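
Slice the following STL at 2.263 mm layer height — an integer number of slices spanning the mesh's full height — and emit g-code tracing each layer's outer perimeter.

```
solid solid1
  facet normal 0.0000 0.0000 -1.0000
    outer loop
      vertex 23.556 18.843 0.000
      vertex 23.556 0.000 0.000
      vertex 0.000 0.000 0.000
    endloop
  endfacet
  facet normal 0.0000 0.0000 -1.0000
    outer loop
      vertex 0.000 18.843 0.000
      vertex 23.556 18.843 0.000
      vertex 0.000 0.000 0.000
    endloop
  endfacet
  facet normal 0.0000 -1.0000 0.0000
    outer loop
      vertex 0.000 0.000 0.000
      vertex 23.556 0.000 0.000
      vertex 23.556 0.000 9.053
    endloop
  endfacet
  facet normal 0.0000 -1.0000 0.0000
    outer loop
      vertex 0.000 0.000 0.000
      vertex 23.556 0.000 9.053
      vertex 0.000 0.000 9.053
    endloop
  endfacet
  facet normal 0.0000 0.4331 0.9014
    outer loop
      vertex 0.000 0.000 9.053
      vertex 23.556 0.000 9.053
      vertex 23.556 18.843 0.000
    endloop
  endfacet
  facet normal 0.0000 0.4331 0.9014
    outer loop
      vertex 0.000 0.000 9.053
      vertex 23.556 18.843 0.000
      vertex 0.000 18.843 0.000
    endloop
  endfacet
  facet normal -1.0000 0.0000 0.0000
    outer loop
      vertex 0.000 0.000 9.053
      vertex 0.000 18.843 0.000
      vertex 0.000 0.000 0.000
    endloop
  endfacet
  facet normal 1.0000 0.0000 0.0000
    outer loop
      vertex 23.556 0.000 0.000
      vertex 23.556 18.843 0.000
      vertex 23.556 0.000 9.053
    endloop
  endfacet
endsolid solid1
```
; perimeter-only toolpath
G21 ; units = mm
G90 ; absolute positioning
G28 ; home
; layer 1
G0 Z2.263
G0 X0.000 Y0.000
G1 X23.556 Y0.000
G1 X23.556 Y14.132
G1 X0.000 Y14.132
G1 X0.000 Y0.000
; layer 2
G0 Z4.527
G0 X0.000 Y0.000
G1 X23.556 Y0.000
G1 X23.556 Y9.421
G1 X0.000 Y9.421
G1 X0.000 Y0.000
; layer 3
G0 Z6.790
G0 X0.000 Y0.000
G1 X23.556 Y0.000
G1 X23.556 Y4.711
G1 X0.000 Y4.711
G1 X0.000 Y0.000
M2 ; end

The solid is a wedge (ramp): 23.6 × 18.8 mm base, rising to 9.05 mm along the y=0 edge and sloping linearly to z=0 at y=18.8. Slicing at Δz = 2.263 mm — 4 equal slices spanning the solid's height, so layer i sits at z = i·h/4 — gives 3 non-empty perimeters. Each is a 4-segment closed polygon; G0 lifts to the layer z and rapids to the start vertex, then G1 traces the edges. The cross-section shrinks linearly with z (the slice at the apex is degenerate and omitted).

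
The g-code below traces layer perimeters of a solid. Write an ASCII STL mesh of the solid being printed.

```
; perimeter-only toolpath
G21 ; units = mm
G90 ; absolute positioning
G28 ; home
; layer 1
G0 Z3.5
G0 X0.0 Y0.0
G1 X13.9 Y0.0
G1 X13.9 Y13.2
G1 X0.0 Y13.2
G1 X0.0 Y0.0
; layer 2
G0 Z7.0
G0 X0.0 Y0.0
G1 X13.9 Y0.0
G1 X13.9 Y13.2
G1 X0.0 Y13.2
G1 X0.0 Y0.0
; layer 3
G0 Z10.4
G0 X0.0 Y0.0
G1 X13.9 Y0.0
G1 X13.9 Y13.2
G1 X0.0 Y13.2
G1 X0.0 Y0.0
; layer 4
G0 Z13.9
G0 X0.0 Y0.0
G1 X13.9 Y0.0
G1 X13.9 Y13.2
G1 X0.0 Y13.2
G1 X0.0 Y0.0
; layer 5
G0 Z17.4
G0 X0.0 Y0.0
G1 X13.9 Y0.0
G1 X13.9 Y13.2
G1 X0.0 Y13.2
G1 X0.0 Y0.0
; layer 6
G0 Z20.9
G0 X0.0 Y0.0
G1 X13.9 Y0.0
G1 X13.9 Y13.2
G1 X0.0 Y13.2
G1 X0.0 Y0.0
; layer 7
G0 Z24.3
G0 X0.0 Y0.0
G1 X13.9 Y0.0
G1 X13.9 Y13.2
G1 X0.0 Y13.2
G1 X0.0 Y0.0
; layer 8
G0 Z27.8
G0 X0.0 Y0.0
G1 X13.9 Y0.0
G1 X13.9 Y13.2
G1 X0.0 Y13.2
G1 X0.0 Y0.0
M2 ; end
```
solid part
  facet normal 0.0000 0.0000 -1.0000
    outer loop
      vertex 13.9 13.2 0.0
      vertex 13.9 0.0 0.0
      vertex 0.0 0.0 0.0
    endloop
  endfacet
  facet normal 0.0000 0.0000 -1.0000
    outer loop
      vertex 0.0 13.2 0.0
      vertex 13.9 13.2 0.0
      vertex 0.0 0.0 0.0
    endloop
  endfacet
  facet normal 0.0000 0.0000 1.0000
    outer loop
      vertex 0.0 0.0 27.8
      vertex 13.9 0.0 27.8
      vertex 13.9 13.2 27.8
    endloop
  endfacet
  facet normal 0.0000 0.0000 1.0000
    outer loop
      vertex 0.0 0.0 27.8
      vertex 13.9 13.2 27.8
      vertex 0.0 13.2 27.8
    endloop
  endfacet
  facet normal 0.0000 -1.0000 0.0000
    outer loop
      vertex 0.0 0.0 0.0
      vertex 13.9 0.0 0.0
      vertex 13.9 0.0 27.8
    endloop
  endfacet
  facet normal 0.0000 -1.0000 0.0000
    outer loop
      vertex 0.0 0.0 0.0
      vertex 13.9 0.0 27.8
      vertex 0.0 0.0 27.8
    endloop
  endfacet
  facet normal 0.0000 1.0000 0.0000
    outer loop
      vertex 13.9 13.2 27.8
      vertex 13.9 13.2 0.0
      vertex 0.0 13.2 0.0
    endloop
  endfacet
  facet normal 0.0000 1.0000 0.0000
    outer loop
      vertex 0.0 13.2 27.8
      vertex 13.9 13.2 27.8
      vertex 0.0 13.2 0.0
    endloop
  endfacet
  facet normal -1.0000 0.0000 0.0000
    outer loop
      vertex 0.0 13.2 27.8
      vertex 0.0 13.2 0.0
      vertex 0.0 0.0 0.0
    endloop
  endfacet
  facet normal -1.0000 0.0000 0.0000
    outer loop
      vertex 0.0 0.0 27.8
      vertex 0.0 13.2 27.8
      vertex 0.0 0.0 0.0
    endloop
  endfacet
  facet normal 1.0000 0.0000 0.0000
    outer loop
      vertex 13.9 0.0 0.0
      vertex 13.9 13.2 0.0
      vertex 13.9 13.2 27.8
    endloop
  endfacet
  facet normal 1.0000 0.0000 0.0000
    outer loop
      vertex 13.9 0.0 0.0
      vertex 13.9 13.2 27.8
      vertex 13.9 0.0 27.8
    endloop
  endfacet
endsolid part

The G0 Z moves step by Δz≈3.5 mm. Every layer's G1 loop is the same polygon, so the solid is a straight extrusion of it from z=0 to z≈27.8. Closing with flat bottom and top caps and triangulating gives 12 facets — a rectangular box, roughly 13.9 × 13.2 mm footprint and 27.8 mm tall.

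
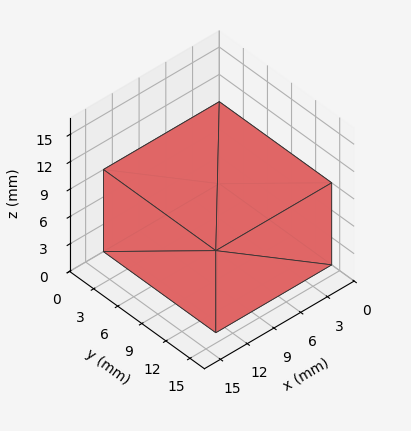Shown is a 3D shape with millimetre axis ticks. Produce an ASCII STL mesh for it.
Reading the render: the shape is a rectangular box, roughly 13 × 14 mm footprint and 9 mm tall (dimensions read to the nearest mm from the axis ticks). For the STL, each face is triangulated and given an outward normal.

solid part
  facet normal 0.0000 0.0000 -1.0000
    outer loop
      vertex 13.000 14.000 0.000
      vertex 13.000 0.000 0.000
      vertex 0.000 0.000 0.000
    endloop
  endfacet
  facet normal 0.0000 0.0000 -1.0000
    outer loop
      vertex 0.000 14.000 0.000
      vertex 13.000 14.000 0.000
      vertex 0.000 0.000 0.000
    endloop
  endfacet
  facet normal 0.0000 0.0000 1.0000
    outer loop
      vertex 0.000 0.000 9.000
      vertex 13.000 0.000 9.000
      vertex 13.000 14.000 9.000
    endloop
  endfacet
  facet normal 0.0000 0.0000 1.0000
    outer loop
      vertex 0.000 0.000 9.000
      vertex 13.000 14.000 9.000
      vertex 0.000 14.000 9.000
    endloop
  endfacet
  facet normal 0.0000 -1.0000 0.0000
    outer loop
      vertex 0.000 0.000 0.000
      vertex 13.000 0.000 0.000
      vertex 13.000 0.000 9.000
    endloop
  endfacet
  facet normal 0.0000 -1.0000 0.0000
    outer loop
      vertex 0.000 0.000 0.000
      vertex 13.000 0.000 9.000
      vertex 0.000 0.000 9.000
    endloop
  endfacet
  facet normal 0.0000 1.0000 0.0000
    outer loop
      vertex 13.000 14.000 9.000
      vertex 13.000 14.000 0.000
      vertex 0.000 14.000 0.000
    endloop
  endfacet
  facet normal 0.0000 1.0000 0.0000
    outer loop
      vertex 0.000 14.000 9.000
      vertex 13.000 14.000 9.000
      vertex 0.000 14.000 0.000
    endloop
  endfacet
  facet normal -1.0000 0.0000 0.0000
    outer loop
      vertex 0.000 14.000 9.000
      vertex 0.000 14.000 0.000
      vertex 0.000 0.000 0.000
    endloop
  endfacet
  facet normal -1.0000 0.0000 0.0000
    outer loop
      vertex 0.000 0.000 9.000
      vertex 0.000 14.000 9.000
      vertex 0.000 0.000 0.000
    endloop
  endfacet
  facet normal 1.0000 0.0000 0.0000
    outer loop
      vertex 13.000 0.000 0.000
      vertex 13.000 14.000 0.000
      vertex 13.000 14.000 9.000
    endloop
  endfacet
  facet normal 1.0000 0.0000 0.0000
    outer loop
      vertex 13.000 0.000 0.000
      vertex 13.000 14.000 9.000
      vertex 13.000 0.000 9.000
    endloop
  endfacet
endsolid part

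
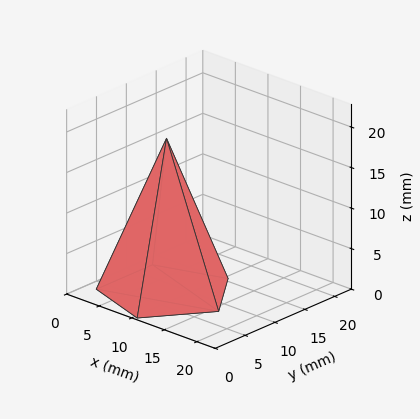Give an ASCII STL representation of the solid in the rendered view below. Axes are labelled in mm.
Reading the render: the shape is a regular 5-sided pyramid, base circumscribed radius ≈ 8 mm, apex at z ≈ 19 mm (dimensions read to the nearest mm from the axis ticks). For the STL, each face is triangulated and given an outward normal.

solid part
  facet normal 0.0000 0.0000 -1.0000
    outer loop
      vertex 1.528 12.702 0.000
      vertex 10.472 15.608 0.000
      vertex 16.000 8.000 0.000
    endloop
  endfacet
  facet normal 0.0000 0.0000 -1.0000
    outer loop
      vertex 1.528 3.298 0.000
      vertex 1.528 12.702 0.000
      vertex 16.000 8.000 0.000
    endloop
  endfacet
  facet normal 0.0000 0.0000 -1.0000
    outer loop
      vertex 10.472 0.392 0.000
      vertex 1.528 3.298 0.000
      vertex 16.000 8.000 0.000
    endloop
  endfacet
  facet normal 0.7658 0.5564 0.3224
    outer loop
      vertex 16.000 8.000 0.000
      vertex 10.472 15.608 0.000
      vertex 8.000 8.000 19.000
    endloop
  endfacet
  facet normal -0.2925 0.9003 0.3224
    outer loop
      vertex 10.472 15.608 0.000
      vertex 1.528 12.702 0.000
      vertex 8.000 8.000 19.000
    endloop
  endfacet
  facet normal -0.9466 0.0000 0.3224
    outer loop
      vertex 1.528 12.702 0.000
      vertex 1.528 3.298 0.000
      vertex 8.000 8.000 19.000
    endloop
  endfacet
  facet normal -0.2925 -0.9003 0.3224
    outer loop
      vertex 1.528 3.298 0.000
      vertex 10.472 0.392 0.000
      vertex 8.000 8.000 19.000
    endloop
  endfacet
  facet normal 0.7658 -0.5564 0.3224
    outer loop
      vertex 10.472 0.392 0.000
      vertex 16.000 8.000 0.000
      vertex 8.000 8.000 19.000
    endloop
  endfacet
endsolid part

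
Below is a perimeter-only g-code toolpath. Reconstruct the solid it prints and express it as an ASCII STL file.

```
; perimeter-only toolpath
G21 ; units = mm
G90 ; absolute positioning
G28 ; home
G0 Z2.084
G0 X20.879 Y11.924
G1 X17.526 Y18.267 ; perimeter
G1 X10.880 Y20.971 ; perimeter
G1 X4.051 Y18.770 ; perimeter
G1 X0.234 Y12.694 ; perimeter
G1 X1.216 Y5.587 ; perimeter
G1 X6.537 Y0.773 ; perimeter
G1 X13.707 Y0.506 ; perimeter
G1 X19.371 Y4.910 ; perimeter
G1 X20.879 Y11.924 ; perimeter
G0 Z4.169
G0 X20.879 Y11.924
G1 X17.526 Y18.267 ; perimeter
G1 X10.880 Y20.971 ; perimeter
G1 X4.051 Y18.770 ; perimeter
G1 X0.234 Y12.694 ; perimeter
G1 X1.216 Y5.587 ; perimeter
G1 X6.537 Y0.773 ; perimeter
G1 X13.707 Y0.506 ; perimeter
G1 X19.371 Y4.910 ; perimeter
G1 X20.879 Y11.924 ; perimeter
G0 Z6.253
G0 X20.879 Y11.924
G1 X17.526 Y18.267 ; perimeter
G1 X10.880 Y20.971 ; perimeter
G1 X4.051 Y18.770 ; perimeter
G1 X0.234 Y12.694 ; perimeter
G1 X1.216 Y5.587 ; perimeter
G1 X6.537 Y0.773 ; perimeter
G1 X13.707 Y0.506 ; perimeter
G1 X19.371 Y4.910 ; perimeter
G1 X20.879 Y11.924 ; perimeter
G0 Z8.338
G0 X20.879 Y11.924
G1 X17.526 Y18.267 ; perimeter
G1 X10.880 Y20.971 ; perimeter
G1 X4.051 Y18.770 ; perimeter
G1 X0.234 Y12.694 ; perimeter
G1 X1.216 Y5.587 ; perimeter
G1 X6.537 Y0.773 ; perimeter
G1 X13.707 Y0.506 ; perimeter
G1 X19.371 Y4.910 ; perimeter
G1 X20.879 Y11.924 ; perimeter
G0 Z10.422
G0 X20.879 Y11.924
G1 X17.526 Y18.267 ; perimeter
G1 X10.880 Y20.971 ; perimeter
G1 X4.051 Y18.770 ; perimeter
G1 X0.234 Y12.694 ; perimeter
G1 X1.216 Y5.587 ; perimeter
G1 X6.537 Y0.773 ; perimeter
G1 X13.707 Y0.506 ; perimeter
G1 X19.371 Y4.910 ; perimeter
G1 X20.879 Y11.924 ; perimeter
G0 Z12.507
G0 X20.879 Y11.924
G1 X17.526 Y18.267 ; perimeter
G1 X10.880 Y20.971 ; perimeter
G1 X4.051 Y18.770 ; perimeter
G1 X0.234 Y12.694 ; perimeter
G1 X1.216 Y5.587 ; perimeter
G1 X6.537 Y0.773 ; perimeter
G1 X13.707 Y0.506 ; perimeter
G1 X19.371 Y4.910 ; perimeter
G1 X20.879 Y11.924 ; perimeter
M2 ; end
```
solid part
  facet normal 0.0000 0.0000 -1.0000
    outer loop
      vertex 10.880 20.971 0.000
      vertex 17.526 18.267 0.000
      vertex 20.879 11.924 0.000
    endloop
  endfacet
  facet normal 0.0000 0.0000 -1.0000
    outer loop
      vertex 4.051 18.770 0.000
      vertex 10.880 20.971 0.000
      vertex 20.879 11.924 0.000
    endloop
  endfacet
  facet normal 0.0000 0.0000 -1.0000
    outer loop
      vertex 0.234 12.694 0.000
      vertex 4.051 18.770 0.000
      vertex 20.879 11.924 0.000
    endloop
  endfacet
  facet normal 0.0000 0.0000 -1.0000
    outer loop
      vertex 1.216 5.587 0.000
      vertex 0.234 12.694 0.000
      vertex 20.879 11.924 0.000
    endloop
  endfacet
  facet normal 0.0000 0.0000 -1.0000
    outer loop
      vertex 6.537 0.773 0.000
      vertex 1.216 5.587 0.000
      vertex 20.879 11.924 0.000
    endloop
  endfacet
  facet normal 0.0000 0.0000 -1.0000
    outer loop
      vertex 13.707 0.506 0.000
      vertex 6.537 0.773 0.000
      vertex 20.879 11.924 0.000
    endloop
  endfacet
  facet normal 0.0000 0.0000 -1.0000
    outer loop
      vertex 19.371 4.910 0.000
      vertex 13.707 0.506 0.000
      vertex 20.879 11.924 0.000
    endloop
  endfacet
  facet normal 0.0000 0.0000 1.0000
    outer loop
      vertex 20.879 11.924 12.507
      vertex 17.526 18.267 12.507
      vertex 10.880 20.971 12.507
    endloop
  endfacet
  facet normal 0.0000 0.0000 1.0000
    outer loop
      vertex 20.879 11.924 12.507
      vertex 10.880 20.971 12.507
      vertex 4.051 18.770 12.507
    endloop
  endfacet
  facet normal 0.0000 0.0000 1.0000
    outer loop
      vertex 20.879 11.924 12.507
      vertex 4.051 18.770 12.507
      vertex 0.234 12.694 12.507
    endloop
  endfacet
  facet normal 0.0000 0.0000 1.0000
    outer loop
      vertex 20.879 11.924 12.507
      vertex 0.234 12.694 12.507
      vertex 1.216 5.587 12.507
    endloop
  endfacet
  facet normal 0.0000 0.0000 1.0000
    outer loop
      vertex 20.879 11.924 12.507
      vertex 1.216 5.587 12.507
      vertex 6.537 0.773 12.507
    endloop
  endfacet
  facet normal 0.0000 0.0000 1.0000
    outer loop
      vertex 20.879 11.924 12.507
      vertex 6.537 0.773 12.507
      vertex 13.707 0.506 12.507
    endloop
  endfacet
  facet normal 0.0000 0.0000 1.0000
    outer loop
      vertex 20.879 11.924 12.507
      vertex 13.707 0.506 12.507
      vertex 19.371 4.910 12.507
    endloop
  endfacet
  facet normal 0.8841 0.4673 0.0000
    outer loop
      vertex 20.879 11.924 0.000
      vertex 17.526 18.267 0.000
      vertex 17.526 18.267 12.507
    endloop
  endfacet
  facet normal 0.8841 0.4673 0.0000
    outer loop
      vertex 20.879 11.924 0.000
      vertex 17.526 18.267 12.507
      vertex 20.879 11.924 12.507
    endloop
  endfacet
  facet normal 0.3769 0.9263 0.0000
    outer loop
      vertex 17.526 18.267 0.000
      vertex 10.880 20.971 0.000
      vertex 10.880 20.971 12.507
    endloop
  endfacet
  facet normal 0.3769 0.9263 0.0000
    outer loop
      vertex 17.526 18.267 0.000
      vertex 10.880 20.971 12.507
      vertex 17.526 18.267 12.507
    endloop
  endfacet
  facet normal -0.3068 0.9518 0.0000
    outer loop
      vertex 10.880 20.971 0.000
      vertex 4.051 18.770 0.000
      vertex 4.051 18.770 12.507
    endloop
  endfacet
  facet normal -0.3068 0.9518 0.0000
    outer loop
      vertex 10.880 20.971 0.000
      vertex 4.051 18.770 12.507
      vertex 10.880 20.971 12.507
    endloop
  endfacet
  facet normal -0.8468 0.5320 0.0000
    outer loop
      vertex 4.051 18.770 0.000
      vertex 0.234 12.694 0.000
      vertex 0.234 12.694 12.507
    endloop
  endfacet
  facet normal -0.8468 0.5320 0.0000
    outer loop
      vertex 4.051 18.770 0.000
      vertex 0.234 12.694 12.507
      vertex 4.051 18.770 12.507
    endloop
  endfacet
  facet normal -0.9906 -0.1369 0.0000
    outer loop
      vertex 0.234 12.694 0.000
      vertex 1.216 5.587 0.000
      vertex 1.216 5.587 12.507
    endloop
  endfacet
  facet normal -0.9906 -0.1369 0.0000
    outer loop
      vertex 0.234 12.694 0.000
      vertex 1.216 5.587 12.507
      vertex 0.234 12.694 12.507
    endloop
  endfacet
  facet normal -0.6709 -0.7416 0.0000
    outer loop
      vertex 1.216 5.587 0.000
      vertex 6.537 0.773 0.000
      vertex 6.537 0.773 12.507
    endloop
  endfacet
  facet normal -0.6709 -0.7416 0.0000
    outer loop
      vertex 1.216 5.587 0.000
      vertex 6.537 0.773 12.507
      vertex 1.216 5.587 12.507
    endloop
  endfacet
  facet normal -0.0372 -0.9993 0.0000
    outer loop
      vertex 6.537 0.773 0.000
      vertex 13.707 0.506 0.000
      vertex 13.707 0.506 12.507
    endloop
  endfacet
  facet normal -0.0372 -0.9993 0.0000
    outer loop
      vertex 6.537 0.773 0.000
      vertex 13.707 0.506 12.507
      vertex 6.537 0.773 12.507
    endloop
  endfacet
  facet normal 0.6138 -0.7894 0.0000
    outer loop
      vertex 13.707 0.506 0.000
      vertex 19.371 4.910 0.000
      vertex 19.371 4.910 12.507
    endloop
  endfacet
  facet normal 0.6138 -0.7894 0.0000
    outer loop
      vertex 13.707 0.506 0.000
      vertex 19.371 4.910 12.507
      vertex 13.707 0.506 12.507
    endloop
  endfacet
  facet normal 0.9777 -0.2102 0.0000
    outer loop
      vertex 19.371 4.910 0.000
      vertex 20.879 11.924 0.000
      vertex 20.879 11.924 12.507
    endloop
  endfacet
  facet normal 0.9777 -0.2102 0.0000
    outer loop
      vertex 19.371 4.910 0.000
      vertex 20.879 11.924 12.507
      vertex 19.371 4.910 12.507
    endloop
  endfacet
endsolid part

The G0 Z moves step by Δz≈2.084 mm. Every layer's G1 loop is the same polygon, so the solid is a straight extrusion of it from z=0 to z≈12.5. Closing with flat bottom and top caps and triangulating gives 32 facets — a regular 9-sided prism (a cylinder approximated with 9 flat sides), circumscribed radius ≈ 10.5 mm, height ≈ 12.5 mm.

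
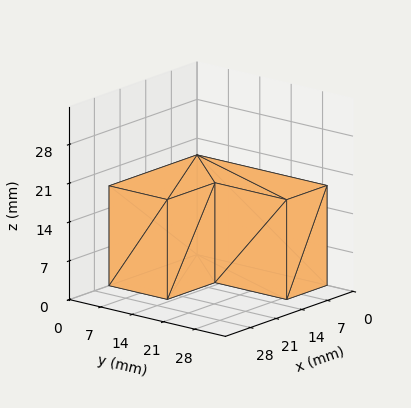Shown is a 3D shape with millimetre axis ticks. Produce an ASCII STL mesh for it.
Reading the render: the shape is an L-shaped prism: outer 24 × 29 mm, arm thicknesses ≈ 13 mm (horizontal) and 11 mm (vertical), extruded 18 mm in z (dimensions read to the nearest mm from the axis ticks). For the STL, each face is triangulated and given an outward normal.

solid part
  facet normal 0.0000 0.0000 -1.0000
    outer loop
      vertex 24.0 13.0 0.0
      vertex 24.0 0.0 0.0
      vertex 0.0 0.0 0.0
    endloop
  endfacet
  facet normal 0.0000 0.0000 -1.0000
    outer loop
      vertex 11.0 13.0 0.0
      vertex 24.0 13.0 0.0
      vertex 0.0 0.0 0.0
    endloop
  endfacet
  facet normal 0.0000 0.0000 -1.0000
    outer loop
      vertex 11.0 29.0 0.0
      vertex 11.0 13.0 0.0
      vertex 0.0 0.0 0.0
    endloop
  endfacet
  facet normal 0.0000 0.0000 -1.0000
    outer loop
      vertex 0.0 29.0 0.0
      vertex 11.0 29.0 0.0
      vertex 0.0 0.0 0.0
    endloop
  endfacet
  facet normal 0.0000 0.0000 1.0000
    outer loop
      vertex 0.0 0.0 18.0
      vertex 24.0 0.0 18.0
      vertex 24.0 13.0 18.0
    endloop
  endfacet
  facet normal 0.0000 0.0000 1.0000
    outer loop
      vertex 0.0 0.0 18.0
      vertex 24.0 13.0 18.0
      vertex 11.0 13.0 18.0
    endloop
  endfacet
  facet normal 0.0000 0.0000 1.0000
    outer loop
      vertex 0.0 0.0 18.0
      vertex 11.0 13.0 18.0
      vertex 11.0 29.0 18.0
    endloop
  endfacet
  facet normal 0.0000 0.0000 1.0000
    outer loop
      vertex 0.0 0.0 18.0
      vertex 11.0 29.0 18.0
      vertex 0.0 29.0 18.0
    endloop
  endfacet
  facet normal 0.0000 -1.0000 0.0000
    outer loop
      vertex 0.0 0.0 0.0
      vertex 24.0 0.0 0.0
      vertex 24.0 0.0 18.0
    endloop
  endfacet
  facet normal 0.0000 -1.0000 0.0000
    outer loop
      vertex 0.0 0.0 0.0
      vertex 24.0 0.0 18.0
      vertex 0.0 0.0 18.0
    endloop
  endfacet
  facet normal 1.0000 0.0000 0.0000
    outer loop
      vertex 24.0 0.0 0.0
      vertex 24.0 13.0 0.0
      vertex 24.0 13.0 18.0
    endloop
  endfacet
  facet normal 1.0000 0.0000 0.0000
    outer loop
      vertex 24.0 0.0 0.0
      vertex 24.0 13.0 18.0
      vertex 24.0 0.0 18.0
    endloop
  endfacet
  facet normal 0.0000 1.0000 0.0000
    outer loop
      vertex 24.0 13.0 0.0
      vertex 11.0 13.0 0.0
      vertex 11.0 13.0 18.0
    endloop
  endfacet
  facet normal 0.0000 1.0000 0.0000
    outer loop
      vertex 24.0 13.0 0.0
      vertex 11.0 13.0 18.0
      vertex 24.0 13.0 18.0
    endloop
  endfacet
  facet normal 1.0000 0.0000 0.0000
    outer loop
      vertex 11.0 13.0 0.0
      vertex 11.0 29.0 0.0
      vertex 11.0 29.0 18.0
    endloop
  endfacet
  facet normal 1.0000 0.0000 0.0000
    outer loop
      vertex 11.0 13.0 0.0
      vertex 11.0 29.0 18.0
      vertex 11.0 13.0 18.0
    endloop
  endfacet
  facet normal 0.0000 1.0000 0.0000
    outer loop
      vertex 11.0 29.0 0.0
      vertex 0.0 29.0 0.0
      vertex 0.0 29.0 18.0
    endloop
  endfacet
  facet normal 0.0000 1.0000 0.0000
    outer loop
      vertex 11.0 29.0 0.0
      vertex 0.0 29.0 18.0
      vertex 11.0 29.0 18.0
    endloop
  endfacet
  facet normal -1.0000 0.0000 0.0000
    outer loop
      vertex 0.0 29.0 0.0
      vertex 0.0 0.0 0.0
      vertex 0.0 0.0 18.0
    endloop
  endfacet
  facet normal -1.0000 0.0000 0.0000
    outer loop
      vertex 0.0 29.0 0.0
      vertex 0.0 0.0 18.0
      vertex 0.0 29.0 18.0
    endloop
  endfacet
endsolid part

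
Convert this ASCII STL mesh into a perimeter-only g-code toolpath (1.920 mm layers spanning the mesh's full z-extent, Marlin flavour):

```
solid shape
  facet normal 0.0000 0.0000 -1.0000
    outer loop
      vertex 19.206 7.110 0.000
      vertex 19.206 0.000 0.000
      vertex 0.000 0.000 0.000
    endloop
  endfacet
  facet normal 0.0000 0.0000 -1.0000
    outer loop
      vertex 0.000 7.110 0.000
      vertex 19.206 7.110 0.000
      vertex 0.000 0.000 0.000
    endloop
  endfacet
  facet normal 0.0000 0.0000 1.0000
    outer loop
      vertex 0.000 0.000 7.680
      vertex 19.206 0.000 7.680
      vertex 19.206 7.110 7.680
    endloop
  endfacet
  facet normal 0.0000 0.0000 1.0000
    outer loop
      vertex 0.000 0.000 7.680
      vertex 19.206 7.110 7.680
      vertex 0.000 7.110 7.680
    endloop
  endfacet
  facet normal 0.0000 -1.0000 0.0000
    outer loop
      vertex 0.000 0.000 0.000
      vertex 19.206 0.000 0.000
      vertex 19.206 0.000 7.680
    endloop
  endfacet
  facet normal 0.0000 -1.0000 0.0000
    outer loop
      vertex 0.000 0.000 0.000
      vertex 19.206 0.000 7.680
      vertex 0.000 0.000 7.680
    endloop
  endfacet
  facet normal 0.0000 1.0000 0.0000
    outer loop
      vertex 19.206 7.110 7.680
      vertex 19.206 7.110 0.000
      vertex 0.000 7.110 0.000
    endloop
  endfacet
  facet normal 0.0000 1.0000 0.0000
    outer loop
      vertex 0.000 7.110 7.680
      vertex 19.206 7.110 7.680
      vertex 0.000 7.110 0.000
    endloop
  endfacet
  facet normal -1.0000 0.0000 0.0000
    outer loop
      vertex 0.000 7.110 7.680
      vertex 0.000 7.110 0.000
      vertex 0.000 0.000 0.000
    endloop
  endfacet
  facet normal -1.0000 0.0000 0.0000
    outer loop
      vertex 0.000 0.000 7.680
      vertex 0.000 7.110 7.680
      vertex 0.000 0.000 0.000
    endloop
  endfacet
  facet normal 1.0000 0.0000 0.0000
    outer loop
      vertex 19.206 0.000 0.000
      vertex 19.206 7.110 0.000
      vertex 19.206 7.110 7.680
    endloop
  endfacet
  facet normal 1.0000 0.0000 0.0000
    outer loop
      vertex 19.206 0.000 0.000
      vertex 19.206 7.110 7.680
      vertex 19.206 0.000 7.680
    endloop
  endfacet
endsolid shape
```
; perimeter-only toolpath
G21 ; units = mm
G90 ; absolute positioning
G28 ; home
; layer 1
G0 Z1.920
G0 X0.000 Y0.000
G1 X19.206 Y0.000
G1 X19.206 Y7.110
G1 X0.000 Y7.110
G1 X0.000 Y0.000
; layer 2
G0 Z3.840
G0 X0.000 Y0.000
G1 X19.206 Y0.000
G1 X19.206 Y7.110
G1 X0.000 Y7.110
G1 X0.000 Y0.000
; layer 3
G0 Z5.760
G0 X0.000 Y0.000
G1 X19.206 Y0.000
G1 X19.206 Y7.110
G1 X0.000 Y7.110
G1 X0.000 Y0.000
; layer 4
G0 Z7.680
G0 X0.000 Y0.000
G1 X19.206 Y0.000
G1 X19.206 Y7.110
G1 X0.000 Y7.110
G1 X0.000 Y0.000
M2 ; end

The solid is a rectangular box, roughly 19.2 × 7.11 mm footprint and 7.68 mm tall. Slicing at Δz = 1.920 mm — 4 equal slices spanning the solid's height, so layer i sits at z = i·h/4 — gives 4 non-empty perimeters. Each is a 4-segment closed polygon; G0 lifts to the layer z and rapids to the start vertex, then G1 traces the edges.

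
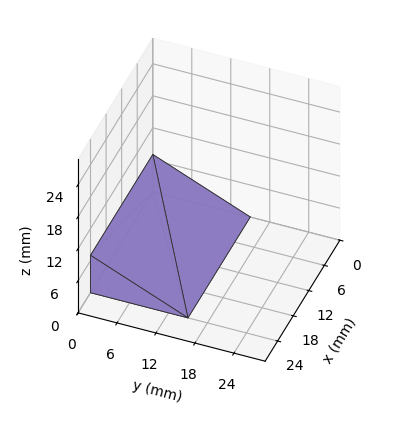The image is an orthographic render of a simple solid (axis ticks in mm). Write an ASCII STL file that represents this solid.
Reading the render: the shape is a wedge (ramp): 24 × 15 mm base, rising to 7 mm along the y=0 edge and sloping linearly to z=0 at y=15 (dimensions read to the nearest mm from the axis ticks). For the STL, each face is triangulated and given an outward normal.

solid part
  facet normal 0.0000 0.0000 -1.0000
    outer loop
      vertex 24.00 15.00 0.00
      vertex 24.00 0.00 0.00
      vertex 0.00 0.00 0.00
    endloop
  endfacet
  facet normal 0.0000 0.0000 -1.0000
    outer loop
      vertex 0.00 15.00 0.00
      vertex 24.00 15.00 0.00
      vertex 0.00 0.00 0.00
    endloop
  endfacet
  facet normal 0.0000 -1.0000 0.0000
    outer loop
      vertex 0.00 0.00 0.00
      vertex 24.00 0.00 0.00
      vertex 24.00 0.00 7.00
    endloop
  endfacet
  facet normal 0.0000 -1.0000 0.0000
    outer loop
      vertex 0.00 0.00 0.00
      vertex 24.00 0.00 7.00
      vertex 0.00 0.00 7.00
    endloop
  endfacet
  facet normal 0.0000 0.4229 0.9062
    outer loop
      vertex 0.00 0.00 7.00
      vertex 24.00 0.00 7.00
      vertex 24.00 15.00 0.00
    endloop
  endfacet
  facet normal 0.0000 0.4229 0.9062
    outer loop
      vertex 0.00 0.00 7.00
      vertex 24.00 15.00 0.00
      vertex 0.00 15.00 0.00
    endloop
  endfacet
  facet normal -1.0000 0.0000 0.0000
    outer loop
      vertex 0.00 0.00 7.00
      vertex 0.00 15.00 0.00
      vertex 0.00 0.00 0.00
    endloop
  endfacet
  facet normal 1.0000 0.0000 0.0000
    outer loop
      vertex 24.00 0.00 0.00
      vertex 24.00 15.00 0.00
      vertex 24.00 0.00 7.00
    endloop
  endfacet
endsolid part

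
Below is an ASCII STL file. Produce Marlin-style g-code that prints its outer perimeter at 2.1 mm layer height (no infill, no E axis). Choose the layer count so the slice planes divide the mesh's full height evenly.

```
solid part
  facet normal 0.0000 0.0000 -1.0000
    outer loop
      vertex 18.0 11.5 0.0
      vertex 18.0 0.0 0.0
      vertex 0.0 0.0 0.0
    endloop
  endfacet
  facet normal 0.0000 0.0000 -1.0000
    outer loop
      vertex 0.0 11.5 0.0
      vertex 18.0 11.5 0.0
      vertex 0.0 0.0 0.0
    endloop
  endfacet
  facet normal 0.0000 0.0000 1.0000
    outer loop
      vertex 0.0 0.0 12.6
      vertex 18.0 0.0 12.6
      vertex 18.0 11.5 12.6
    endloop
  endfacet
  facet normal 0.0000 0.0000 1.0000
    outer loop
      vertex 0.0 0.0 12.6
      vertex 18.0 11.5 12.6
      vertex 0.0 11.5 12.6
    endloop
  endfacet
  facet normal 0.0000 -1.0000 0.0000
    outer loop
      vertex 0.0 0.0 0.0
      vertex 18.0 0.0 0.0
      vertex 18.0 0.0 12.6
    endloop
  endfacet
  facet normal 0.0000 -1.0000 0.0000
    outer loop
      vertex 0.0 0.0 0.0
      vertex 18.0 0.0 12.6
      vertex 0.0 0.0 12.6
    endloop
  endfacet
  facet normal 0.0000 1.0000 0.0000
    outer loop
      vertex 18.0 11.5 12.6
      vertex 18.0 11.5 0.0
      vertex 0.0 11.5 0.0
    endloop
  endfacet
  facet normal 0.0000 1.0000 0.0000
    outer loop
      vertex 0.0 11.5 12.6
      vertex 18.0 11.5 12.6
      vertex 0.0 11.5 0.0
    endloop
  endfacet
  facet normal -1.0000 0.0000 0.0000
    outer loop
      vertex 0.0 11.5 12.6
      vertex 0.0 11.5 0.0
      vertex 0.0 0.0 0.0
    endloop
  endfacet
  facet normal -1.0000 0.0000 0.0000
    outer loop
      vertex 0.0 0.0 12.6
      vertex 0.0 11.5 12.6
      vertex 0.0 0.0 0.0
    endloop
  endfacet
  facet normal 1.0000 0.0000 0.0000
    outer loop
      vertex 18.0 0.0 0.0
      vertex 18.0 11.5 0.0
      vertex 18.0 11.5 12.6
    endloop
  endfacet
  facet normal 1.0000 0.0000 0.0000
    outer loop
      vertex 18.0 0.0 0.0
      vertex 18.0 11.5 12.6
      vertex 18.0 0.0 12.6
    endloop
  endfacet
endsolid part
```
; perimeter-only toolpath
G21 ; units = mm
G90 ; absolute positioning
G28 ; home
; layer 1
G0 Z2.1
G0 X0.0 Y0.0
G1 X18.0 Y0.0
G1 X18.0 Y11.5
G1 X0.0 Y11.5
G1 X0.0 Y0.0
; layer 2
G0 Z4.2
G0 X0.0 Y0.0
G1 X18.0 Y0.0
G1 X18.0 Y11.5
G1 X0.0 Y11.5
G1 X0.0 Y0.0
; layer 3
G0 Z6.3
G0 X0.0 Y0.0
G1 X18.0 Y0.0
G1 X18.0 Y11.5
G1 X0.0 Y11.5
G1 X0.0 Y0.0
; layer 4
G0 Z8.4
G0 X0.0 Y0.0
G1 X18.0 Y0.0
G1 X18.0 Y11.5
G1 X0.0 Y11.5
G1 X0.0 Y0.0
; layer 5
G0 Z10.5
G0 X0.0 Y0.0
G1 X18.0 Y0.0
G1 X18.0 Y11.5
G1 X0.0 Y11.5
G1 X0.0 Y0.0
; layer 6
G0 Z12.6
G0 X0.0 Y0.0
G1 X18.0 Y0.0
G1 X18.0 Y11.5
G1 X0.0 Y11.5
G1 X0.0 Y0.0
M2 ; end

The solid is a rectangular box, roughly 18 × 11.5 mm footprint and 12.6 mm tall. Slicing at Δz = 2.1 mm — 6 equal slices spanning the solid's height, so layer i sits at z = i·h/6 — gives 6 non-empty perimeters. Each is a 4-segment closed polygon; G0 lifts to the layer z and rapids to the start vertex, then G1 traces the edges.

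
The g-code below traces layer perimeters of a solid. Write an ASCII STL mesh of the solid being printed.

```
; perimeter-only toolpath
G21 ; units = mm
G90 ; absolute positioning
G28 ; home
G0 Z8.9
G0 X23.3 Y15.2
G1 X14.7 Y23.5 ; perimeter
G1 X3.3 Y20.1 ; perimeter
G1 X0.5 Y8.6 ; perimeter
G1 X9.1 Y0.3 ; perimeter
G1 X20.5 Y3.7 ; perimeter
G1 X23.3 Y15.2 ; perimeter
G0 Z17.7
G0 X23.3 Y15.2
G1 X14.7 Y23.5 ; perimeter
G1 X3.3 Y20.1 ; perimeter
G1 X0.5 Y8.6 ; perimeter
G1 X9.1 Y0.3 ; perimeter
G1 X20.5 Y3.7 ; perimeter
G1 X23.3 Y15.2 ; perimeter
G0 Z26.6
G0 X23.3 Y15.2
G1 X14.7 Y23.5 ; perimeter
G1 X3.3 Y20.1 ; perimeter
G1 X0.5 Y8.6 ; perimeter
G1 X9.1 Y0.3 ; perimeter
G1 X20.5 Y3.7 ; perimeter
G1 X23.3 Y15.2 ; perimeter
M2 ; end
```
solid part
  facet normal 0.0000 0.0000 -1.0000
    outer loop
      vertex 3.3 20.1 0.0
      vertex 14.7 23.5 0.0
      vertex 23.3 15.2 0.0
    endloop
  endfacet
  facet normal 0.0000 0.0000 -1.0000
    outer loop
      vertex 0.5 8.6 0.0
      vertex 3.3 20.1 0.0
      vertex 23.3 15.2 0.0
    endloop
  endfacet
  facet normal 0.0000 0.0000 -1.0000
    outer loop
      vertex 9.1 0.3 0.0
      vertex 0.5 8.6 0.0
      vertex 23.3 15.2 0.0
    endloop
  endfacet
  facet normal 0.0000 0.0000 -1.0000
    outer loop
      vertex 20.5 3.7 0.0
      vertex 9.1 0.3 0.0
      vertex 23.3 15.2 0.0
    endloop
  endfacet
  facet normal 0.0000 0.0000 1.0000
    outer loop
      vertex 23.3 15.2 26.6
      vertex 14.7 23.5 26.6
      vertex 3.3 20.1 26.6
    endloop
  endfacet
  facet normal 0.0000 0.0000 1.0000
    outer loop
      vertex 23.3 15.2 26.6
      vertex 3.3 20.1 26.6
      vertex 0.5 8.6 26.6
    endloop
  endfacet
  facet normal 0.0000 0.0000 1.0000
    outer loop
      vertex 23.3 15.2 26.6
      vertex 0.5 8.6 26.6
      vertex 9.1 0.3 26.6
    endloop
  endfacet
  facet normal 0.0000 0.0000 1.0000
    outer loop
      vertex 23.3 15.2 26.6
      vertex 9.1 0.3 26.6
      vertex 20.5 3.7 26.6
    endloop
  endfacet
  facet normal 0.6944 0.7195 0.0000
    outer loop
      vertex 23.3 15.2 0.0
      vertex 14.7 23.5 0.0
      vertex 14.7 23.5 26.6
    endloop
  endfacet
  facet normal 0.6944 0.7195 0.0000
    outer loop
      vertex 23.3 15.2 0.0
      vertex 14.7 23.5 26.6
      vertex 23.3 15.2 26.6
    endloop
  endfacet
  facet normal -0.2858 0.9583 0.0000
    outer loop
      vertex 14.7 23.5 0.0
      vertex 3.3 20.1 0.0
      vertex 3.3 20.1 26.6
    endloop
  endfacet
  facet normal -0.2858 0.9583 0.0000
    outer loop
      vertex 14.7 23.5 0.0
      vertex 3.3 20.1 26.6
      vertex 14.7 23.5 26.6
    endloop
  endfacet
  facet normal -0.9716 0.2366 0.0000
    outer loop
      vertex 3.3 20.1 0.0
      vertex 0.5 8.6 0.0
      vertex 0.5 8.6 26.6
    endloop
  endfacet
  facet normal -0.9716 0.2366 0.0000
    outer loop
      vertex 3.3 20.1 0.0
      vertex 0.5 8.6 26.6
      vertex 3.3 20.1 26.6
    endloop
  endfacet
  facet normal -0.6944 -0.7195 0.0000
    outer loop
      vertex 0.5 8.6 0.0
      vertex 9.1 0.3 0.0
      vertex 9.1 0.3 26.6
    endloop
  endfacet
  facet normal -0.6944 -0.7195 0.0000
    outer loop
      vertex 0.5 8.6 0.0
      vertex 9.1 0.3 26.6
      vertex 0.5 8.6 26.6
    endloop
  endfacet
  facet normal 0.2858 -0.9583 0.0000
    outer loop
      vertex 9.1 0.3 0.0
      vertex 20.5 3.7 0.0
      vertex 20.5 3.7 26.6
    endloop
  endfacet
  facet normal 0.2858 -0.9583 0.0000
    outer loop
      vertex 9.1 0.3 0.0
      vertex 20.5 3.7 26.6
      vertex 9.1 0.3 26.6
    endloop
  endfacet
  facet normal 0.9716 -0.2366 0.0000
    outer loop
      vertex 20.5 3.7 0.0
      vertex 23.3 15.2 0.0
      vertex 23.3 15.2 26.6
    endloop
  endfacet
  facet normal 0.9716 -0.2366 0.0000
    outer loop
      vertex 20.5 3.7 0.0
      vertex 23.3 15.2 26.6
      vertex 20.5 3.7 26.6
    endloop
  endfacet
endsolid part

The G0 Z moves step by Δz≈8.9 mm. Every layer's G1 loop is the same polygon, so the solid is a straight extrusion of it from z=0 to z≈26.6. Closing with flat bottom and top caps and triangulating gives 20 facets — a regular 6-sided prism (a cylinder approximated with 6 flat sides), circumscribed radius ≈ 11.9 mm, height ≈ 26.6 mm.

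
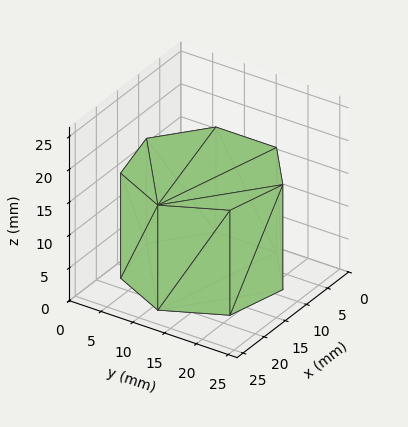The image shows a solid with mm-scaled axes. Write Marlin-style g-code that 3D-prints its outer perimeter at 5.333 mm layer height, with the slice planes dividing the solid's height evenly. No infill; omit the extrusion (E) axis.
Reading the render: the shape is a regular 7-sided prism (a cylinder approximated with 7 flat sides), circumscribed radius ≈ 11 mm, height ≈ 16 mm (dimensions read to the nearest mm from the axis ticks). For the g-code, the solid's height is divided into equal slices at the stated Δz and each level perimeter traced with G1 moves after a G0 lift.

; perimeter-only toolpath
G21 ; units = mm
G90 ; absolute positioning
G28 ; home
; layer 1
G0 Z5.333
G0 X22.000 Y11.000
G1 X17.858 Y19.600
G1 X8.552 Y21.724
G1 X1.089 Y15.773
G1 X1.089 Y6.227
G1 X8.552 Y0.276
G1 X17.858 Y2.400
G1 X22.000 Y11.000
; layer 2
G0 Z10.667
G0 X22.000 Y11.000
G1 X17.858 Y19.600
G1 X8.552 Y21.724
G1 X1.089 Y15.773
G1 X1.089 Y6.227
G1 X8.552 Y0.276
G1 X17.858 Y2.400
G1 X22.000 Y11.000
; layer 3
G0 Z16.000
G0 X22.000 Y11.000
G1 X17.858 Y19.600
G1 X8.552 Y21.724
G1 X1.089 Y15.773
G1 X1.089 Y6.227
G1 X8.552 Y0.276
G1 X17.858 Y2.400
G1 X22.000 Y11.000
M2 ; end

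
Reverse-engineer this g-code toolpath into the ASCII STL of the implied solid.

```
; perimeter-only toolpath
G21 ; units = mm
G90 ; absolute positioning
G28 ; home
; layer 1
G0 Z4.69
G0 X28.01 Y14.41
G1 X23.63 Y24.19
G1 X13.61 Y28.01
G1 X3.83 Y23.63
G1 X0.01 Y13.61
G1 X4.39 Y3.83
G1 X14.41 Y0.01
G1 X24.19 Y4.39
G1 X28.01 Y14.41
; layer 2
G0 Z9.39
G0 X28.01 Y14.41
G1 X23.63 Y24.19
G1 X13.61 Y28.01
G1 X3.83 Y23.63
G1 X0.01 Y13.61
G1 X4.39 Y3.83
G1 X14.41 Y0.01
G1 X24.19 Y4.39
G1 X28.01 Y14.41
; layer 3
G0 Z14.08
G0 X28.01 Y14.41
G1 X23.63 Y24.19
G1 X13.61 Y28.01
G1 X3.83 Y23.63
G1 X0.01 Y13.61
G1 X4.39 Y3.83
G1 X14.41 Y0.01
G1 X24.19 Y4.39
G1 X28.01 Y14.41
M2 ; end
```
solid part
  facet normal 0.0000 0.0000 -1.0000
    outer loop
      vertex 13.61 28.01 0.00
      vertex 23.63 24.19 0.00
      vertex 28.01 14.41 0.00
    endloop
  endfacet
  facet normal 0.0000 0.0000 -1.0000
    outer loop
      vertex 3.83 23.63 0.00
      vertex 13.61 28.01 0.00
      vertex 28.01 14.41 0.00
    endloop
  endfacet
  facet normal 0.0000 0.0000 -1.0000
    outer loop
      vertex 0.01 13.61 0.00
      vertex 3.83 23.63 0.00
      vertex 28.01 14.41 0.00
    endloop
  endfacet
  facet normal 0.0000 0.0000 -1.0000
    outer loop
      vertex 4.39 3.83 0.00
      vertex 0.01 13.61 0.00
      vertex 28.01 14.41 0.00
    endloop
  endfacet
  facet normal 0.0000 0.0000 -1.0000
    outer loop
      vertex 14.41 0.01 0.00
      vertex 4.39 3.83 0.00
      vertex 28.01 14.41 0.00
    endloop
  endfacet
  facet normal 0.0000 0.0000 -1.0000
    outer loop
      vertex 24.19 4.39 0.00
      vertex 14.41 0.01 0.00
      vertex 28.01 14.41 0.00
    endloop
  endfacet
  facet normal 0.0000 0.0000 1.0000
    outer loop
      vertex 28.01 14.41 14.08
      vertex 23.63 24.19 14.08
      vertex 13.61 28.01 14.08
    endloop
  endfacet
  facet normal 0.0000 0.0000 1.0000
    outer loop
      vertex 28.01 14.41 14.08
      vertex 13.61 28.01 14.08
      vertex 3.83 23.63 14.08
    endloop
  endfacet
  facet normal 0.0000 0.0000 1.0000
    outer loop
      vertex 28.01 14.41 14.08
      vertex 3.83 23.63 14.08
      vertex 0.01 13.61 14.08
    endloop
  endfacet
  facet normal 0.0000 0.0000 1.0000
    outer loop
      vertex 28.01 14.41 14.08
      vertex 0.01 13.61 14.08
      vertex 4.39 3.83 14.08
    endloop
  endfacet
  facet normal 0.0000 0.0000 1.0000
    outer loop
      vertex 28.01 14.41 14.08
      vertex 4.39 3.83 14.08
      vertex 14.41 0.01 14.08
    endloop
  endfacet
  facet normal 0.0000 0.0000 1.0000
    outer loop
      vertex 28.01 14.41 14.08
      vertex 14.41 0.01 14.08
      vertex 24.19 4.39 14.08
    endloop
  endfacet
  facet normal 0.9127 0.4087 0.0000
    outer loop
      vertex 28.01 14.41 0.00
      vertex 23.63 24.19 0.00
      vertex 23.63 24.19 14.08
    endloop
  endfacet
  facet normal 0.9127 0.4087 0.0000
    outer loop
      vertex 28.01 14.41 0.00
      vertex 23.63 24.19 14.08
      vertex 28.01 14.41 14.08
    endloop
  endfacet
  facet normal 0.3562 0.9344 0.0000
    outer loop
      vertex 23.63 24.19 0.00
      vertex 13.61 28.01 0.00
      vertex 13.61 28.01 14.08
    endloop
  endfacet
  facet normal 0.3562 0.9344 0.0000
    outer loop
      vertex 23.63 24.19 0.00
      vertex 13.61 28.01 14.08
      vertex 23.63 24.19 14.08
    endloop
  endfacet
  facet normal -0.4087 0.9127 0.0000
    outer loop
      vertex 13.61 28.01 0.00
      vertex 3.83 23.63 0.00
      vertex 3.83 23.63 14.08
    endloop
  endfacet
  facet normal -0.4087 0.9127 0.0000
    outer loop
      vertex 13.61 28.01 0.00
      vertex 3.83 23.63 14.08
      vertex 13.61 28.01 14.08
    endloop
  endfacet
  facet normal -0.9344 0.3562 0.0000
    outer loop
      vertex 3.83 23.63 0.00
      vertex 0.01 13.61 0.00
      vertex 0.01 13.61 14.08
    endloop
  endfacet
  facet normal -0.9344 0.3562 0.0000
    outer loop
      vertex 3.83 23.63 0.00
      vertex 0.01 13.61 14.08
      vertex 3.83 23.63 14.08
    endloop
  endfacet
  facet normal -0.9127 -0.4087 0.0000
    outer loop
      vertex 0.01 13.61 0.00
      vertex 4.39 3.83 0.00
      vertex 4.39 3.83 14.08
    endloop
  endfacet
  facet normal -0.9127 -0.4087 0.0000
    outer loop
      vertex 0.01 13.61 0.00
      vertex 4.39 3.83 14.08
      vertex 0.01 13.61 14.08
    endloop
  endfacet
  facet normal -0.3562 -0.9344 0.0000
    outer loop
      vertex 4.39 3.83 0.00
      vertex 14.41 0.01 0.00
      vertex 14.41 0.01 14.08
    endloop
  endfacet
  facet normal -0.3562 -0.9344 0.0000
    outer loop
      vertex 4.39 3.83 0.00
      vertex 14.41 0.01 14.08
      vertex 4.39 3.83 14.08
    endloop
  endfacet
  facet normal 0.4087 -0.9127 0.0000
    outer loop
      vertex 14.41 0.01 0.00
      vertex 24.19 4.39 0.00
      vertex 24.19 4.39 14.08
    endloop
  endfacet
  facet normal 0.4087 -0.9127 0.0000
    outer loop
      vertex 14.41 0.01 0.00
      vertex 24.19 4.39 14.08
      vertex 14.41 0.01 14.08
    endloop
  endfacet
  facet normal 0.9344 -0.3562 0.0000
    outer loop
      vertex 24.19 4.39 0.00
      vertex 28.01 14.41 0.00
      vertex 28.01 14.41 14.08
    endloop
  endfacet
  facet normal 0.9344 -0.3562 0.0000
    outer loop
      vertex 24.19 4.39 0.00
      vertex 28.01 14.41 14.08
      vertex 24.19 4.39 14.08
    endloop
  endfacet
endsolid part

The G0 Z moves step by Δz≈4.69 mm. Every layer's G1 loop is the same polygon, so the solid is a straight extrusion of it from z=0 to z≈14.1. Closing with flat bottom and top caps and triangulating gives 28 facets — a regular 8-sided prism (a cylinder approximated with 8 flat sides), circumscribed radius ≈ 14 mm, height ≈ 14.1 mm.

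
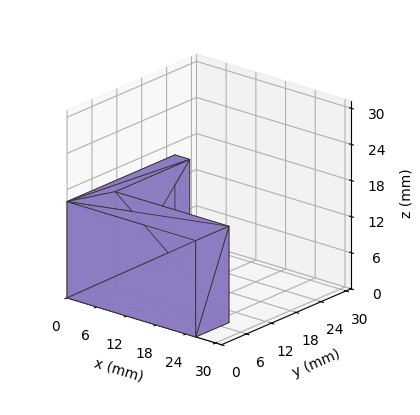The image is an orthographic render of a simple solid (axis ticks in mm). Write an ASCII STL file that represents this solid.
Reading the render: the shape is an L-shaped prism: outer 26 × 26 mm, arm thicknesses ≈ 8 mm (horizontal) and 3 mm (vertical), extruded 16 mm in z (dimensions read to the nearest mm from the axis ticks). For the STL, each face is triangulated and given an outward normal.

solid part
  facet normal 0.0000 0.0000 -1.0000
    outer loop
      vertex 26.0 8.0 0.0
      vertex 26.0 0.0 0.0
      vertex 0.0 0.0 0.0
    endloop
  endfacet
  facet normal 0.0000 0.0000 -1.0000
    outer loop
      vertex 3.0 8.0 0.0
      vertex 26.0 8.0 0.0
      vertex 0.0 0.0 0.0
    endloop
  endfacet
  facet normal 0.0000 0.0000 -1.0000
    outer loop
      vertex 3.0 26.0 0.0
      vertex 3.0 8.0 0.0
      vertex 0.0 0.0 0.0
    endloop
  endfacet
  facet normal 0.0000 0.0000 -1.0000
    outer loop
      vertex 0.0 26.0 0.0
      vertex 3.0 26.0 0.0
      vertex 0.0 0.0 0.0
    endloop
  endfacet
  facet normal 0.0000 0.0000 1.0000
    outer loop
      vertex 0.0 0.0 16.0
      vertex 26.0 0.0 16.0
      vertex 26.0 8.0 16.0
    endloop
  endfacet
  facet normal 0.0000 0.0000 1.0000
    outer loop
      vertex 0.0 0.0 16.0
      vertex 26.0 8.0 16.0
      vertex 3.0 8.0 16.0
    endloop
  endfacet
  facet normal 0.0000 0.0000 1.0000
    outer loop
      vertex 0.0 0.0 16.0
      vertex 3.0 8.0 16.0
      vertex 3.0 26.0 16.0
    endloop
  endfacet
  facet normal 0.0000 0.0000 1.0000
    outer loop
      vertex 0.0 0.0 16.0
      vertex 3.0 26.0 16.0
      vertex 0.0 26.0 16.0
    endloop
  endfacet
  facet normal 0.0000 -1.0000 0.0000
    outer loop
      vertex 0.0 0.0 0.0
      vertex 26.0 0.0 0.0
      vertex 26.0 0.0 16.0
    endloop
  endfacet
  facet normal 0.0000 -1.0000 0.0000
    outer loop
      vertex 0.0 0.0 0.0
      vertex 26.0 0.0 16.0
      vertex 0.0 0.0 16.0
    endloop
  endfacet
  facet normal 1.0000 0.0000 0.0000
    outer loop
      vertex 26.0 0.0 0.0
      vertex 26.0 8.0 0.0
      vertex 26.0 8.0 16.0
    endloop
  endfacet
  facet normal 1.0000 0.0000 0.0000
    outer loop
      vertex 26.0 0.0 0.0
      vertex 26.0 8.0 16.0
      vertex 26.0 0.0 16.0
    endloop
  endfacet
  facet normal 0.0000 1.0000 0.0000
    outer loop
      vertex 26.0 8.0 0.0
      vertex 3.0 8.0 0.0
      vertex 3.0 8.0 16.0
    endloop
  endfacet
  facet normal 0.0000 1.0000 0.0000
    outer loop
      vertex 26.0 8.0 0.0
      vertex 3.0 8.0 16.0
      vertex 26.0 8.0 16.0
    endloop
  endfacet
  facet normal 1.0000 0.0000 0.0000
    outer loop
      vertex 3.0 8.0 0.0
      vertex 3.0 26.0 0.0
      vertex 3.0 26.0 16.0
    endloop
  endfacet
  facet normal 1.0000 0.0000 0.0000
    outer loop
      vertex 3.0 8.0 0.0
      vertex 3.0 26.0 16.0
      vertex 3.0 8.0 16.0
    endloop
  endfacet
  facet normal 0.0000 1.0000 0.0000
    outer loop
      vertex 3.0 26.0 0.0
      vertex 0.0 26.0 0.0
      vertex 0.0 26.0 16.0
    endloop
  endfacet
  facet normal 0.0000 1.0000 0.0000
    outer loop
      vertex 3.0 26.0 0.0
      vertex 0.0 26.0 16.0
      vertex 3.0 26.0 16.0
    endloop
  endfacet
  facet normal -1.0000 0.0000 0.0000
    outer loop
      vertex 0.0 26.0 0.0
      vertex 0.0 0.0 0.0
      vertex 0.0 0.0 16.0
    endloop
  endfacet
  facet normal -1.0000 0.0000 0.0000
    outer loop
      vertex 0.0 26.0 0.0
      vertex 0.0 0.0 16.0
      vertex 0.0 26.0 16.0
    endloop
  endfacet
endsolid part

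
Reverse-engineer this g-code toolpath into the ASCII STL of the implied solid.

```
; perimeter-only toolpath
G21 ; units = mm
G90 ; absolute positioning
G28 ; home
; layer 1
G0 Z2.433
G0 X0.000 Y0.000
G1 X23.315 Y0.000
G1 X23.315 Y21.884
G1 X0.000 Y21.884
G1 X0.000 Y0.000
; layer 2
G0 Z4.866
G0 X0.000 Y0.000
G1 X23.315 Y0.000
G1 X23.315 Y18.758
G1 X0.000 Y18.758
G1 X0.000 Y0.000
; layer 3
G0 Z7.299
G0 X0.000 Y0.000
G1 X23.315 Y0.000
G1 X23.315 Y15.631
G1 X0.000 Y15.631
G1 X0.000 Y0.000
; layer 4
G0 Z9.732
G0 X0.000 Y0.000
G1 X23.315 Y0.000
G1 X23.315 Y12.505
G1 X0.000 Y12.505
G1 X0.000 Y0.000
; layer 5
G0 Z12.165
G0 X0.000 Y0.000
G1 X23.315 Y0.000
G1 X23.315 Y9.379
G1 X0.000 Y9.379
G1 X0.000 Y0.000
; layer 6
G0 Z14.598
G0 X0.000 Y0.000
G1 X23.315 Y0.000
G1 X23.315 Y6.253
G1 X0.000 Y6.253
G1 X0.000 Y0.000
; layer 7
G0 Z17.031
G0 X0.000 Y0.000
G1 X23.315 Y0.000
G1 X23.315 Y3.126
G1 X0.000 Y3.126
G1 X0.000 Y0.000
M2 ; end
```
solid part
  facet normal 0.0000 0.0000 -1.0000
    outer loop
      vertex 23.315 25.010 0.000
      vertex 23.315 0.000 0.000
      vertex 0.000 0.000 0.000
    endloop
  endfacet
  facet normal 0.0000 0.0000 -1.0000
    outer loop
      vertex 0.000 25.010 0.000
      vertex 23.315 25.010 0.000
      vertex 0.000 0.000 0.000
    endloop
  endfacet
  facet normal 0.0000 -1.0000 0.0000
    outer loop
      vertex 0.000 0.000 0.000
      vertex 23.315 0.000 0.000
      vertex 23.315 0.000 19.464
    endloop
  endfacet
  facet normal 0.0000 -1.0000 0.0000
    outer loop
      vertex 0.000 0.000 0.000
      vertex 23.315 0.000 19.464
      vertex 0.000 0.000 19.464
    endloop
  endfacet
  facet normal 0.0000 0.6142 0.7892
    outer loop
      vertex 0.000 0.000 19.464
      vertex 23.315 0.000 19.464
      vertex 23.315 25.010 0.000
    endloop
  endfacet
  facet normal 0.0000 0.6142 0.7892
    outer loop
      vertex 0.000 0.000 19.464
      vertex 23.315 25.010 0.000
      vertex 0.000 25.010 0.000
    endloop
  endfacet
  facet normal -1.0000 0.0000 0.0000
    outer loop
      vertex 0.000 0.000 19.464
      vertex 0.000 25.010 0.000
      vertex 0.000 0.000 0.000
    endloop
  endfacet
  facet normal 1.0000 0.0000 0.0000
    outer loop
      vertex 23.315 0.000 0.000
      vertex 23.315 25.010 0.000
      vertex 23.315 0.000 19.464
    endloop
  endfacet
endsolid part

The G0 Z moves step by Δz≈2.433 mm. The G1 loops shrink linearly with z, so the solid tapers from its base footprint up to z≈19.5. Closing with a flat bottom cap and the tapered top and triangulating gives 8 facets — a wedge (ramp): 23.3 × 25 mm base, rising to 19.5 mm along the y=0 edge and sloping linearly to z=0 at y=25.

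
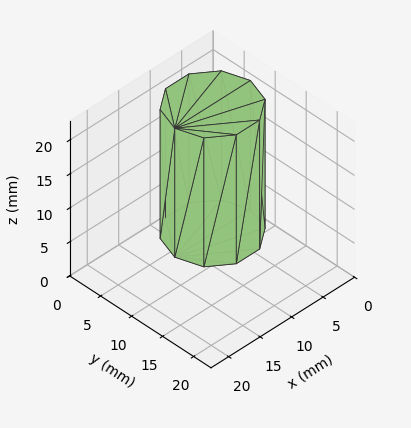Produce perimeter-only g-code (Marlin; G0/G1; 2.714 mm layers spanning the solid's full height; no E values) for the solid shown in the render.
Reading the render: the shape is a regular 10-sided prism (a cylinder approximated with 10 flat sides), circumscribed radius ≈ 6 mm, height ≈ 19 mm (dimensions read to the nearest mm from the axis ticks). For the g-code, the solid's height is divided into equal slices at the stated Δz and each level perimeter traced with G1 moves after a G0 lift.

; perimeter-only toolpath
G21 ; units = mm
G90 ; absolute positioning
G28 ; home
; layer 1
G0 Z2.714
G0 X12.000 Y6.000
G1 X10.854 Y9.527
G1 X7.854 Y11.706
G1 X4.146 Y11.706
G1 X1.146 Y9.527
G1 X0.000 Y6.000
G1 X1.146 Y2.473
G1 X4.146 Y0.294
G1 X7.854 Y0.294
G1 X10.854 Y2.473
G1 X12.000 Y6.000
; layer 2
G0 Z5.429
G0 X12.000 Y6.000
G1 X10.854 Y9.527
G1 X7.854 Y11.706
G1 X4.146 Y11.706
G1 X1.146 Y9.527
G1 X0.000 Y6.000
G1 X1.146 Y2.473
G1 X4.146 Y0.294
G1 X7.854 Y0.294
G1 X10.854 Y2.473
G1 X12.000 Y6.000
; layer 3
G0 Z8.143
G0 X12.000 Y6.000
G1 X10.854 Y9.527
G1 X7.854 Y11.706
G1 X4.146 Y11.706
G1 X1.146 Y9.527
G1 X0.000 Y6.000
G1 X1.146 Y2.473
G1 X4.146 Y0.294
G1 X7.854 Y0.294
G1 X10.854 Y2.473
G1 X12.000 Y6.000
; layer 4
G0 Z10.857
G0 X12.000 Y6.000
G1 X10.854 Y9.527
G1 X7.854 Y11.706
G1 X4.146 Y11.706
G1 X1.146 Y9.527
G1 X0.000 Y6.000
G1 X1.146 Y2.473
G1 X4.146 Y0.294
G1 X7.854 Y0.294
G1 X10.854 Y2.473
G1 X12.000 Y6.000
; layer 5
G0 Z13.571
G0 X12.000 Y6.000
G1 X10.854 Y9.527
G1 X7.854 Y11.706
G1 X4.146 Y11.706
G1 X1.146 Y9.527
G1 X0.000 Y6.000
G1 X1.146 Y2.473
G1 X4.146 Y0.294
G1 X7.854 Y0.294
G1 X10.854 Y2.473
G1 X12.000 Y6.000
; layer 6
G0 Z16.286
G0 X12.000 Y6.000
G1 X10.854 Y9.527
G1 X7.854 Y11.706
G1 X4.146 Y11.706
G1 X1.146 Y9.527
G1 X0.000 Y6.000
G1 X1.146 Y2.473
G1 X4.146 Y0.294
G1 X7.854 Y0.294
G1 X10.854 Y2.473
G1 X12.000 Y6.000
; layer 7
G0 Z19.000
G0 X12.000 Y6.000
G1 X10.854 Y9.527
G1 X7.854 Y11.706
G1 X4.146 Y11.706
G1 X1.146 Y9.527
G1 X0.000 Y6.000
G1 X1.146 Y2.473
G1 X4.146 Y0.294
G1 X7.854 Y0.294
G1 X10.854 Y2.473
G1 X12.000 Y6.000
M2 ; end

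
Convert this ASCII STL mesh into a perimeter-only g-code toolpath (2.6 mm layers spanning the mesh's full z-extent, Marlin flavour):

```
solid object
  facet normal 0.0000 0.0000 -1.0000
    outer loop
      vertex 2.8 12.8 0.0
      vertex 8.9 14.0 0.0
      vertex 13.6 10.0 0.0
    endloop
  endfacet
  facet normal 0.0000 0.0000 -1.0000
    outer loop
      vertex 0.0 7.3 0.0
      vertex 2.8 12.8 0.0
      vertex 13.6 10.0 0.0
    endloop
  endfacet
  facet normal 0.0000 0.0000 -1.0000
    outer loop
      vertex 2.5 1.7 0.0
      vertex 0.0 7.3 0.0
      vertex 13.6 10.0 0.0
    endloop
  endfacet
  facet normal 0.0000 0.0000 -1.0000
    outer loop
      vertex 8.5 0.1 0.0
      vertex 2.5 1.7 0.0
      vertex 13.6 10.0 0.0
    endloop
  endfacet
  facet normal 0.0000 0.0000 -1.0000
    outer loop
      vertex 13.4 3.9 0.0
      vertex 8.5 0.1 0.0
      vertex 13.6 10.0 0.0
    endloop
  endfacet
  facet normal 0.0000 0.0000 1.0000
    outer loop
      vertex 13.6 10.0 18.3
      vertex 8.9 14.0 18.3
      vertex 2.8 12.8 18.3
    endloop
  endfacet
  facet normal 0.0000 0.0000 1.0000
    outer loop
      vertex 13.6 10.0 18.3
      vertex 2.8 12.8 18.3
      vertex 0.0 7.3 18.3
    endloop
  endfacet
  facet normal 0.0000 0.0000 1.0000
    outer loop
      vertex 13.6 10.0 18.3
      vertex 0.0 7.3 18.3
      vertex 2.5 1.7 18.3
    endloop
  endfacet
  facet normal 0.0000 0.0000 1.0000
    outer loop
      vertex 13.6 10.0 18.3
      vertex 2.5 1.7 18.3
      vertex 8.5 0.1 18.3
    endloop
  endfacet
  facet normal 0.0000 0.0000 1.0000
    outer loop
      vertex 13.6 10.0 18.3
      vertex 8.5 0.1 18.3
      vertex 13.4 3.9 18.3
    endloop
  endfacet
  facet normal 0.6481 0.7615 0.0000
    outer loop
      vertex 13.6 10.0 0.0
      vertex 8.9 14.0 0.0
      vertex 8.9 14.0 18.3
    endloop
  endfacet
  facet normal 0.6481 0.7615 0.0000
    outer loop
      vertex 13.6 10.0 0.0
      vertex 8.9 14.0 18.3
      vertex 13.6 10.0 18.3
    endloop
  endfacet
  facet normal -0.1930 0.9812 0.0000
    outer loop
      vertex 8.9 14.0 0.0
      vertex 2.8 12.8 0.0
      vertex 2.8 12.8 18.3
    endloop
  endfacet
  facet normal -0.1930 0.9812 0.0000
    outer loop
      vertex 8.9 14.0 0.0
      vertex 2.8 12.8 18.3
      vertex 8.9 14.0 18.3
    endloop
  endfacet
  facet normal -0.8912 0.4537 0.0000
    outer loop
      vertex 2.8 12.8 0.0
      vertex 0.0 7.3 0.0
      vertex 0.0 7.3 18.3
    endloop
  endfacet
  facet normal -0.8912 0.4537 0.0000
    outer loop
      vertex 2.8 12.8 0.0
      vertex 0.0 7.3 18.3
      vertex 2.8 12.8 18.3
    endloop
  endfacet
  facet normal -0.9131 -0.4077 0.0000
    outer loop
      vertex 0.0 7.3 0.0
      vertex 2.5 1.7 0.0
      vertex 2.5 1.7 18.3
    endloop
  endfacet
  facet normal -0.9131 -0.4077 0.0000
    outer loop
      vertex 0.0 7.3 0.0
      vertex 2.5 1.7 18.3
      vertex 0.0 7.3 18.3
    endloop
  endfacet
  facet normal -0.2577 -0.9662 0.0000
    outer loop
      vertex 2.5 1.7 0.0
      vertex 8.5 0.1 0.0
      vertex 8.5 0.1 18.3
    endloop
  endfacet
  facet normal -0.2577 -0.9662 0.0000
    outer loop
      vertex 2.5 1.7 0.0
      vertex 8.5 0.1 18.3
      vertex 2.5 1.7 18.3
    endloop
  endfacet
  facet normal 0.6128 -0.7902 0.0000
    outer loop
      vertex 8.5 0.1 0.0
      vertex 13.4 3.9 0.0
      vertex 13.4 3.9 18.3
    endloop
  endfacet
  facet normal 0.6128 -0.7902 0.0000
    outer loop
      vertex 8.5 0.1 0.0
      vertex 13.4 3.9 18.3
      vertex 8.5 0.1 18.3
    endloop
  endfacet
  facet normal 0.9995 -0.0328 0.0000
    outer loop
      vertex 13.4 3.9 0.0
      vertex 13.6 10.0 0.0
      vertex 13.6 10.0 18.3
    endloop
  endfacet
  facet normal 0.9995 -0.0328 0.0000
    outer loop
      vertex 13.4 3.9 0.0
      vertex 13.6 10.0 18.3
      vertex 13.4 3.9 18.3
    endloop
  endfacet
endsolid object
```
; perimeter-only toolpath
G21 ; units = mm
G90 ; absolute positioning
G28 ; home
; layer 1
G0 Z2.6
G0 X13.6 Y10.0
G1 X8.9 Y14.0
G1 X2.8 Y12.8
G1 X0.0 Y7.3
G1 X2.5 Y1.7
G1 X8.5 Y0.1
G1 X13.4 Y3.9
G1 X13.6 Y10.0
; layer 2
G0 Z5.2
G0 X13.6 Y10.0
G1 X8.9 Y14.0
G1 X2.8 Y12.8
G1 X0.0 Y7.3
G1 X2.5 Y1.7
G1 X8.5 Y0.1
G1 X13.4 Y3.9
G1 X13.6 Y10.0
; layer 3
G0 Z7.8
G0 X13.6 Y10.0
G1 X8.9 Y14.0
G1 X2.8 Y12.8
G1 X0.0 Y7.3
G1 X2.5 Y1.7
G1 X8.5 Y0.1
G1 X13.4 Y3.9
G1 X13.6 Y10.0
; layer 4
G0 Z10.5
G0 X13.6 Y10.0
G1 X8.9 Y14.0
G1 X2.8 Y12.8
G1 X0.0 Y7.3
G1 X2.5 Y1.7
G1 X8.5 Y0.1
G1 X13.4 Y3.9
G1 X13.6 Y10.0
; layer 5
G0 Z13.1
G0 X13.6 Y10.0
G1 X8.9 Y14.0
G1 X2.8 Y12.8
G1 X0.0 Y7.3
G1 X2.5 Y1.7
G1 X8.5 Y0.1
G1 X13.4 Y3.9
G1 X13.6 Y10.0
; layer 6
G0 Z15.7
G0 X13.6 Y10.0
G1 X8.9 Y14.0
G1 X2.8 Y12.8
G1 X0.0 Y7.3
G1 X2.5 Y1.7
G1 X8.5 Y0.1
G1 X13.4 Y3.9
G1 X13.6 Y10.0
; layer 7
G0 Z18.3
G0 X13.6 Y10.0
G1 X8.9 Y14.0
G1 X2.8 Y12.8
G1 X0.0 Y7.3
G1 X2.5 Y1.7
G1 X8.5 Y0.1
G1 X13.4 Y3.9
G1 X13.6 Y10.0
M2 ; end

The solid is a regular 7-sided prism (a cylinder approximated with 7 flat sides), circumscribed radius ≈ 7.1 mm, height ≈ 18.3 mm. Slicing at Δz = 2.6 mm — 7 equal slices spanning the solid's height, so layer i sits at z = i·h/7 — gives 7 non-empty perimeters. Each is a 7-segment closed polygon; G0 lifts to the layer z and rapids to the start vertex, then G1 traces the edges.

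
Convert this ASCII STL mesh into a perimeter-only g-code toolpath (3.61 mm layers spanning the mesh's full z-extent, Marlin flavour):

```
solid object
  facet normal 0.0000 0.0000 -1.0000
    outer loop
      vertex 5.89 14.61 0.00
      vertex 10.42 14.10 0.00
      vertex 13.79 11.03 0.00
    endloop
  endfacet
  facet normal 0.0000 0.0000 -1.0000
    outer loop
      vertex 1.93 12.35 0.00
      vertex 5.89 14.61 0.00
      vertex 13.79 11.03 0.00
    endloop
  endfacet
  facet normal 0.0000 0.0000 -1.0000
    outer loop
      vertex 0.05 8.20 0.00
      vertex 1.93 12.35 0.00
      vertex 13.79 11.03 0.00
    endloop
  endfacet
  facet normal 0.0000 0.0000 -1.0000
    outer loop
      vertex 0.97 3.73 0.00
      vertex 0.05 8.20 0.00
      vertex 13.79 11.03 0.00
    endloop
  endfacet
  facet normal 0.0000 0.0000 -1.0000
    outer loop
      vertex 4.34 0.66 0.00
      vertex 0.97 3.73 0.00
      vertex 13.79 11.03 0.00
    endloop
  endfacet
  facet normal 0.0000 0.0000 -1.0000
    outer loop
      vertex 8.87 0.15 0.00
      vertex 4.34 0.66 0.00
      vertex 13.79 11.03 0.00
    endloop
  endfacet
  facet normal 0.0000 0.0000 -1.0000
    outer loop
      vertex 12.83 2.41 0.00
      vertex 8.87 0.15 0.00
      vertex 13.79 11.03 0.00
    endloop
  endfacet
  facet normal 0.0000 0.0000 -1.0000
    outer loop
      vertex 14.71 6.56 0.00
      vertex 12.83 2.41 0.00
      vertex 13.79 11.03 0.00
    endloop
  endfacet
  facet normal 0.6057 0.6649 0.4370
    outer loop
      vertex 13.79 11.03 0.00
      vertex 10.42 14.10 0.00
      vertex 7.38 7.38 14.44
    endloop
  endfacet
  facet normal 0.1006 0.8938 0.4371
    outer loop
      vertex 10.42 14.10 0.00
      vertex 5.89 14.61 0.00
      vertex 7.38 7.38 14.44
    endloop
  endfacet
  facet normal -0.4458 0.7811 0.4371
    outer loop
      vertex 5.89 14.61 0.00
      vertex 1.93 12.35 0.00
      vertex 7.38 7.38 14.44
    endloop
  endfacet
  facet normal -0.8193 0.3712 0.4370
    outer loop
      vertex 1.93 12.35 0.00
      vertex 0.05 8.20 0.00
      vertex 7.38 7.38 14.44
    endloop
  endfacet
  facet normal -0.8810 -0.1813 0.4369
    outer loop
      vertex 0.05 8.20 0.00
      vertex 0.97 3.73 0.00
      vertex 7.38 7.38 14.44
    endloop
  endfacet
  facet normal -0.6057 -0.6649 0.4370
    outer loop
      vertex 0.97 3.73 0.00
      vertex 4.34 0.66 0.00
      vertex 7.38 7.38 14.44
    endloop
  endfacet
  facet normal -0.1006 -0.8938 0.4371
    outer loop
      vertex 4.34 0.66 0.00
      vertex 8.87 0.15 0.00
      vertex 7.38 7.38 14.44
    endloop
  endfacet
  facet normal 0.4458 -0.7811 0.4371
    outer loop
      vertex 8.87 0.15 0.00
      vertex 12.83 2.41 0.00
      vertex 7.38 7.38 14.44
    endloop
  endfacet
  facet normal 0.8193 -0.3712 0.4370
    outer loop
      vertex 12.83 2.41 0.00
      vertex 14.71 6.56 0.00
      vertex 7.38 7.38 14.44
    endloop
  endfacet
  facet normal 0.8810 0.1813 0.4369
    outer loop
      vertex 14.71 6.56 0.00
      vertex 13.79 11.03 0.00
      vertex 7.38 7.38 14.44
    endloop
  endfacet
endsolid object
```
; perimeter-only toolpath
G21 ; units = mm
G90 ; absolute positioning
G28 ; home
; layer 1
G0 Z3.61
G0 X12.19 Y10.12
G1 X9.66 Y12.42
G1 X6.26 Y12.80
G1 X3.29 Y11.11
G1 X1.88 Y7.99
G1 X2.57 Y4.64
G1 X5.10 Y2.34
G1 X8.50 Y1.96
G1 X11.47 Y3.65
G1 X12.88 Y6.76
G1 X12.19 Y10.12
; layer 2
G0 Z7.22
G0 X10.58 Y9.21
G1 X8.90 Y10.74
G1 X6.63 Y10.99
G1 X4.66 Y9.87
G1 X3.71 Y7.79
G1 X4.17 Y5.55
G1 X5.86 Y4.02
G1 X8.12 Y3.77
G1 X10.11 Y4.89
G1 X11.04 Y6.97
G1 X10.58 Y9.21
; layer 3
G0 Z10.83
G0 X8.98 Y8.29
G1 X8.14 Y9.06
G1 X7.01 Y9.19
G1 X6.02 Y8.62
G1 X5.55 Y7.58
G1 X5.78 Y6.47
G1 X6.62 Y5.70
G1 X7.75 Y5.57
G1 X8.74 Y6.14
G1 X9.21 Y7.17
G1 X8.98 Y8.29
M2 ; end

The solid is a regular 10-sided pyramid, base circumscribed radius ≈ 7.38 mm, apex at z ≈ 14.4 mm. Slicing at Δz = 3.61 mm — 4 equal slices spanning the solid's height, so layer i sits at z = i·h/4 — gives 3 non-empty perimeters. Each is a 10-segment closed polygon; G0 lifts to the layer z and rapids to the start vertex, then G1 traces the edges. The cross-section shrinks linearly with z (the slice at the apex is degenerate and omitted).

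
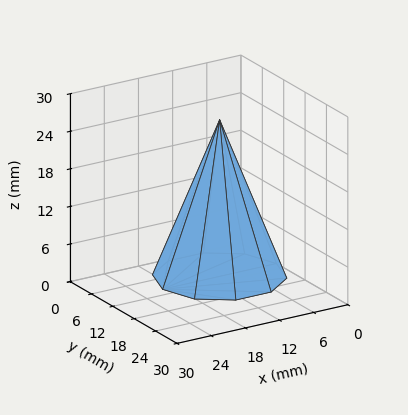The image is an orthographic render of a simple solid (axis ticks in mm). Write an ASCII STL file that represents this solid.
Reading the render: the shape is a regular 10-sided pyramid, base circumscribed radius ≈ 10 mm, apex at z ≈ 25 mm (dimensions read to the nearest mm from the axis ticks). For the STL, each face is triangulated and given an outward normal.

solid part
  facet normal 0.0000 0.0000 -1.0000
    outer loop
      vertex 13.1 19.5 0.0
      vertex 18.1 15.9 0.0
      vertex 20.0 10.0 0.0
    endloop
  endfacet
  facet normal 0.0000 0.0000 -1.0000
    outer loop
      vertex 6.9 19.5 0.0
      vertex 13.1 19.5 0.0
      vertex 20.0 10.0 0.0
    endloop
  endfacet
  facet normal 0.0000 0.0000 -1.0000
    outer loop
      vertex 1.9 15.9 0.0
      vertex 6.9 19.5 0.0
      vertex 20.0 10.0 0.0
    endloop
  endfacet
  facet normal 0.0000 0.0000 -1.0000
    outer loop
      vertex 0.0 10.0 0.0
      vertex 1.9 15.9 0.0
      vertex 20.0 10.0 0.0
    endloop
  endfacet
  facet normal 0.0000 0.0000 -1.0000
    outer loop
      vertex 1.9 4.1 0.0
      vertex 0.0 10.0 0.0
      vertex 20.0 10.0 0.0
    endloop
  endfacet
  facet normal 0.0000 0.0000 -1.0000
    outer loop
      vertex 6.9 0.5 0.0
      vertex 1.9 4.1 0.0
      vertex 20.0 10.0 0.0
    endloop
  endfacet
  facet normal 0.0000 0.0000 -1.0000
    outer loop
      vertex 13.1 0.5 0.0
      vertex 6.9 0.5 0.0
      vertex 20.0 10.0 0.0
    endloop
  endfacet
  facet normal 0.0000 0.0000 -1.0000
    outer loop
      vertex 18.1 4.1 0.0
      vertex 13.1 0.5 0.0
      vertex 20.0 10.0 0.0
    endloop
  endfacet
  facet normal 0.8896 0.2865 0.3558
    outer loop
      vertex 20.0 10.0 0.0
      vertex 18.1 15.9 0.0
      vertex 10.0 10.0 25.0
    endloop
  endfacet
  facet normal 0.5460 0.7584 0.3559
    outer loop
      vertex 18.1 15.9 0.0
      vertex 13.1 19.5 0.0
      vertex 10.0 10.0 25.0
    endloop
  endfacet
  facet normal 0.0000 0.9348 0.3552
    outer loop
      vertex 13.1 19.5 0.0
      vertex 6.9 19.5 0.0
      vertex 10.0 10.0 25.0
    endloop
  endfacet
  facet normal -0.5460 0.7584 0.3559
    outer loop
      vertex 6.9 19.5 0.0
      vertex 1.9 15.9 0.0
      vertex 10.0 10.0 25.0
    endloop
  endfacet
  facet normal -0.8896 0.2865 0.3558
    outer loop
      vertex 1.9 15.9 0.0
      vertex 0.0 10.0 0.0
      vertex 10.0 10.0 25.0
    endloop
  endfacet
  facet normal -0.8896 -0.2865 0.3558
    outer loop
      vertex 0.0 10.0 0.0
      vertex 1.9 4.1 0.0
      vertex 10.0 10.0 25.0
    endloop
  endfacet
  facet normal -0.5460 -0.7584 0.3559
    outer loop
      vertex 1.9 4.1 0.0
      vertex 6.9 0.5 0.0
      vertex 10.0 10.0 25.0
    endloop
  endfacet
  facet normal 0.0000 -0.9348 0.3552
    outer loop
      vertex 6.9 0.5 0.0
      vertex 13.1 0.5 0.0
      vertex 10.0 10.0 25.0
    endloop
  endfacet
  facet normal 0.5460 -0.7584 0.3559
    outer loop
      vertex 13.1 0.5 0.0
      vertex 18.1 4.1 0.0
      vertex 10.0 10.0 25.0
    endloop
  endfacet
  facet normal 0.8896 -0.2865 0.3558
    outer loop
      vertex 18.1 4.1 0.0
      vertex 20.0 10.0 0.0
      vertex 10.0 10.0 25.0
    endloop
  endfacet
endsolid part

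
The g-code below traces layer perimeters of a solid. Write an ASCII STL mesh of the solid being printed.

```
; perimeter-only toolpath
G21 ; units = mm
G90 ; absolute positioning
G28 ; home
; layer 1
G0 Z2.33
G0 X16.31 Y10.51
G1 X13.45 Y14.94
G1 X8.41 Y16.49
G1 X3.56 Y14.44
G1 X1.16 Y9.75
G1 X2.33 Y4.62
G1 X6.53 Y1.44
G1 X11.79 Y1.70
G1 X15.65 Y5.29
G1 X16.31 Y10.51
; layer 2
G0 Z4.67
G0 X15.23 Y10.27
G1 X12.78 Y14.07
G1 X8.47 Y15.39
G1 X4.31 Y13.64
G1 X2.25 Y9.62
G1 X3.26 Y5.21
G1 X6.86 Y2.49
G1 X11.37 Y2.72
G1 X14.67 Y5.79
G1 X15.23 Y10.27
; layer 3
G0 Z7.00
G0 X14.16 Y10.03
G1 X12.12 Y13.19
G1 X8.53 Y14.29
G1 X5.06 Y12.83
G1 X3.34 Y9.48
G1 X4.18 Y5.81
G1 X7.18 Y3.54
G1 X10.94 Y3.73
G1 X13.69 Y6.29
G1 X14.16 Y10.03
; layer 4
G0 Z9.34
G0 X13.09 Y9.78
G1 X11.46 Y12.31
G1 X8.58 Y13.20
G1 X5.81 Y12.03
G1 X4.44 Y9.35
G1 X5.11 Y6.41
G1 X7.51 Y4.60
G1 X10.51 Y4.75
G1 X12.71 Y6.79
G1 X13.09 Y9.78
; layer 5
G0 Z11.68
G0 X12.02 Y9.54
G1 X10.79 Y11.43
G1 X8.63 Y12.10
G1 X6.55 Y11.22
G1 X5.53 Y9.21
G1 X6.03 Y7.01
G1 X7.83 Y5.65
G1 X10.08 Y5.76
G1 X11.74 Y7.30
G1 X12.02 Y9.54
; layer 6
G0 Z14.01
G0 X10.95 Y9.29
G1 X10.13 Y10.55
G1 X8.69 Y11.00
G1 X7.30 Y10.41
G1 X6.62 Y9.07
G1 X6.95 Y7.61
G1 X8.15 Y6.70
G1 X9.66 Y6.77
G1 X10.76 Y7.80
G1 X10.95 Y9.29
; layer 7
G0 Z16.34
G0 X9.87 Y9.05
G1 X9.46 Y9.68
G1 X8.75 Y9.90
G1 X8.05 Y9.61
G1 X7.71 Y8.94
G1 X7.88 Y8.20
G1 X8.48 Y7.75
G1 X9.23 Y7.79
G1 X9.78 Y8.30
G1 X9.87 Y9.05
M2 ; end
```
solid part
  facet normal 0.0000 0.0000 -1.0000
    outer loop
      vertex 8.36 17.59 0.00
      vertex 14.11 15.82 0.00
      vertex 17.38 10.76 0.00
    endloop
  endfacet
  facet normal 0.0000 0.0000 -1.0000
    outer loop
      vertex 2.81 15.25 0.00
      vertex 8.36 17.59 0.00
      vertex 17.38 10.76 0.00
    endloop
  endfacet
  facet normal 0.0000 0.0000 -1.0000
    outer loop
      vertex 0.07 9.89 0.00
      vertex 2.81 15.25 0.00
      vertex 17.38 10.76 0.00
    endloop
  endfacet
  facet normal 0.0000 0.0000 -1.0000
    outer loop
      vertex 1.41 4.02 0.00
      vertex 0.07 9.89 0.00
      vertex 17.38 10.76 0.00
    endloop
  endfacet
  facet normal 0.0000 0.0000 -1.0000
    outer loop
      vertex 6.21 0.39 0.00
      vertex 1.41 4.02 0.00
      vertex 17.38 10.76 0.00
    endloop
  endfacet
  facet normal 0.0000 0.0000 -1.0000
    outer loop
      vertex 12.22 0.69 0.00
      vertex 6.21 0.39 0.00
      vertex 17.38 10.76 0.00
    endloop
  endfacet
  facet normal 0.0000 0.0000 -1.0000
    outer loop
      vertex 16.63 4.79 0.00
      vertex 12.22 0.69 0.00
      vertex 17.38 10.76 0.00
    endloop
  endfacet
  facet normal 0.7680 0.4963 0.4048
    outer loop
      vertex 17.38 10.76 0.00
      vertex 14.11 15.82 0.00
      vertex 8.80 8.80 18.68
    endloop
  endfacet
  facet normal 0.2690 0.8739 0.4049
    outer loop
      vertex 14.11 15.82 0.00
      vertex 8.36 17.59 0.00
      vertex 8.80 8.80 18.68
    endloop
  endfacet
  facet normal -0.3552 0.8426 0.4048
    outer loop
      vertex 8.36 17.59 0.00
      vertex 2.81 15.25 0.00
      vertex 8.80 8.80 18.68
    endloop
  endfacet
  facet normal -0.8142 0.4162 0.4048
    outer loop
      vertex 2.81 15.25 0.00
      vertex 0.07 9.89 0.00
      vertex 8.80 8.80 18.68
    endloop
  endfacet
  facet normal -0.8915 -0.2035 0.4048
    outer loop
      vertex 0.07 9.89 0.00
      vertex 1.41 4.02 0.00
      vertex 8.80 8.80 18.68
    endloop
  endfacet
  facet normal -0.5515 -0.7293 0.4048
    outer loop
      vertex 1.41 4.02 0.00
      vertex 6.21 0.39 0.00
      vertex 8.80 8.80 18.68
    endloop
  endfacet
  facet normal 0.0456 -0.9133 0.4048
    outer loop
      vertex 6.21 0.39 0.00
      vertex 12.22 0.69 0.00
      vertex 8.80 8.80 18.68
    endloop
  endfacet
  facet normal 0.6226 -0.6697 0.4047
    outer loop
      vertex 12.22 0.69 0.00
      vertex 16.63 4.79 0.00
      vertex 8.80 8.80 18.68
    endloop
  endfacet
  facet normal 0.9073 -0.1140 0.4048
    outer loop
      vertex 16.63 4.79 0.00
      vertex 17.38 10.76 0.00
      vertex 8.80 8.80 18.68
    endloop
  endfacet
endsolid part

The G0 Z moves step by Δz≈2.33 mm. The G1 loops shrink linearly with z, so the solid tapers from its base footprint up to z≈18.7. Closing with a flat bottom cap and the tapered top and triangulating gives 16 facets — a regular 9-sided pyramid, base circumscribed radius ≈ 8.8 mm, apex at z ≈ 18.7 mm.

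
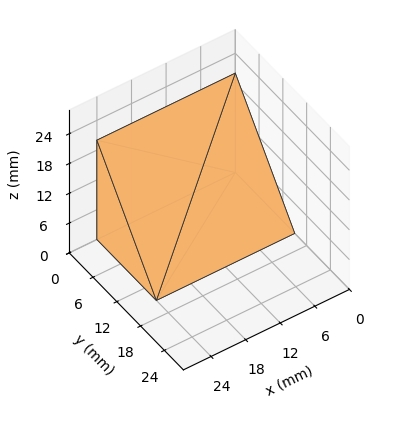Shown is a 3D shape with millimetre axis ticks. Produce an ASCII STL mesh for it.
Reading the render: the shape is a wedge (ramp): 24 × 15 mm base, rising to 20 mm along the y=0 edge and sloping linearly to z=0 at y=15 (dimensions read to the nearest mm from the axis ticks). For the STL, each face is triangulated and given an outward normal.

solid part
  facet normal 0.0000 0.0000 -1.0000
    outer loop
      vertex 24.00 15.00 0.00
      vertex 24.00 0.00 0.00
      vertex 0.00 0.00 0.00
    endloop
  endfacet
  facet normal 0.0000 0.0000 -1.0000
    outer loop
      vertex 0.00 15.00 0.00
      vertex 24.00 15.00 0.00
      vertex 0.00 0.00 0.00
    endloop
  endfacet
  facet normal 0.0000 -1.0000 0.0000
    outer loop
      vertex 0.00 0.00 0.00
      vertex 24.00 0.00 0.00
      vertex 24.00 0.00 20.00
    endloop
  endfacet
  facet normal 0.0000 -1.0000 0.0000
    outer loop
      vertex 0.00 0.00 0.00
      vertex 24.00 0.00 20.00
      vertex 0.00 0.00 20.00
    endloop
  endfacet
  facet normal 0.0000 0.8000 0.6000
    outer loop
      vertex 0.00 0.00 20.00
      vertex 24.00 0.00 20.00
      vertex 24.00 15.00 0.00
    endloop
  endfacet
  facet normal 0.0000 0.8000 0.6000
    outer loop
      vertex 0.00 0.00 20.00
      vertex 24.00 15.00 0.00
      vertex 0.00 15.00 0.00
    endloop
  endfacet
  facet normal -1.0000 0.0000 0.0000
    outer loop
      vertex 0.00 0.00 20.00
      vertex 0.00 15.00 0.00
      vertex 0.00 0.00 0.00
    endloop
  endfacet
  facet normal 1.0000 0.0000 0.0000
    outer loop
      vertex 24.00 0.00 0.00
      vertex 24.00 15.00 0.00
      vertex 24.00 0.00 20.00
    endloop
  endfacet
endsolid part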